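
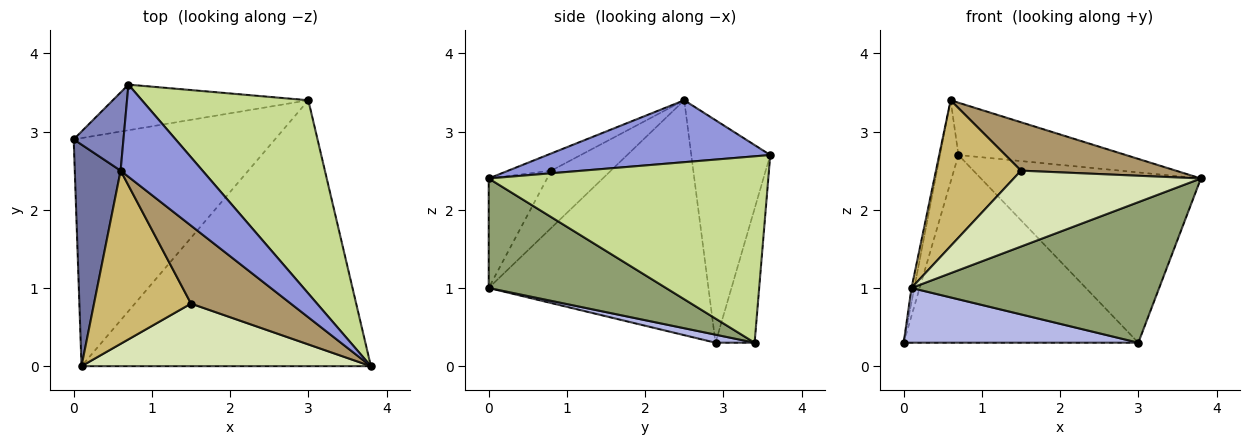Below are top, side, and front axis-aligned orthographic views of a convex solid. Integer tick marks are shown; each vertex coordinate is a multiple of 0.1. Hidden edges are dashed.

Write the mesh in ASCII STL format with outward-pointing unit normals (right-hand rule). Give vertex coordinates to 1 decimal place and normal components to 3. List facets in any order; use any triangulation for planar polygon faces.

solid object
 facet normal -0.981 0.012 0.192
  outer loop
   vertex 0.6 2.5 3.4
   vertex 0.0 2.9 0.3
   vertex 0.1 0.0 1.0
  endloop
 endfacet
 facet normal -0.952 0.222 0.213
  outer loop
   vertex 0.7 3.6 2.7
   vertex 0.0 2.9 0.3
   vertex 0.6 2.5 3.4
  endloop
 endfacet
 facet normal 0.549 0.412 0.727
  outer loop
   vertex 0.7 3.6 2.7
   vertex 0.6 2.5 3.4
   vertex 3.8 0.0 2.4
  endloop
 endfacet
 facet normal 0.039 -0.233 -0.972
  outer loop
   vertex 3.0 3.4 0.3
   vertex 0.1 0.0 1.0
   vertex 0.0 2.9 0.3
  endloop
 endfacet
 facet normal 0.317 -0.443 -0.838
  outer loop
   vertex 3.0 3.4 0.3
   vertex 3.8 0.0 2.4
   vertex 0.1 0.0 1.0
  endloop
 endfacet
 facet normal -0.160 0.959 -0.233
  outer loop
   vertex 3.0 3.4 0.3
   vertex 0.0 2.9 0.3
   vertex 0.7 3.6 2.7
  endloop
 endfacet
 facet normal 0.643 0.506 0.574
  outer loop
   vertex 3.0 3.4 0.3
   vertex 0.7 3.6 2.7
   vertex 3.8 0.0 2.4
  endloop
 endfacet
 facet normal -0.234 -0.750 0.618
  outer loop
   vertex 1.5 0.8 2.5
   vertex 0.1 0.0 1.0
   vertex 3.8 0.0 2.4
  endloop
 endfacet
 facet normal -0.145 -0.522 0.841
  outer loop
   vertex 1.5 0.8 2.5
   vertex 3.8 0.0 2.4
   vertex 0.6 2.5 3.4
  endloop
 endfacet
 facet normal -0.412 -0.587 0.697
  outer loop
   vertex 1.5 0.8 2.5
   vertex 0.6 2.5 3.4
   vertex 0.1 0.0 1.0
  endloop
 endfacet
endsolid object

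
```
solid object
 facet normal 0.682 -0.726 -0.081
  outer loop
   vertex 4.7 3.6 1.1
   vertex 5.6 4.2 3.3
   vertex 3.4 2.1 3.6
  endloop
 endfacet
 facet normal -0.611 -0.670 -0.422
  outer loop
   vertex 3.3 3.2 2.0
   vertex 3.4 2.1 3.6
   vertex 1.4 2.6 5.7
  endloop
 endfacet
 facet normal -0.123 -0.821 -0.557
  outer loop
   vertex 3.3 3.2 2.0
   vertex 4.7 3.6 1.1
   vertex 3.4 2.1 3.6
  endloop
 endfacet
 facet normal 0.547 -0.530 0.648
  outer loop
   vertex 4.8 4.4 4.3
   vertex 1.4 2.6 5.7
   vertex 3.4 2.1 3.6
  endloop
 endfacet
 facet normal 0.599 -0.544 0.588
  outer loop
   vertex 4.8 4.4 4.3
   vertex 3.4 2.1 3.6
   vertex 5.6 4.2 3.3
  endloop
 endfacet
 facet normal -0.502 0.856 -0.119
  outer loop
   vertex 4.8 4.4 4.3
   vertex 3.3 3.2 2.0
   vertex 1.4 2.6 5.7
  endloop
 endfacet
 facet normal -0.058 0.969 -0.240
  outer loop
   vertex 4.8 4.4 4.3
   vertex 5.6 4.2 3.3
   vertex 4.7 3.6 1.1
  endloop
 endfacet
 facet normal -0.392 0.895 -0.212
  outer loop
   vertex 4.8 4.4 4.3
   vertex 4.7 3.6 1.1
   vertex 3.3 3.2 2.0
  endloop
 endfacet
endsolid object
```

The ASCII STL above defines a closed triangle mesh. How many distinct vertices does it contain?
6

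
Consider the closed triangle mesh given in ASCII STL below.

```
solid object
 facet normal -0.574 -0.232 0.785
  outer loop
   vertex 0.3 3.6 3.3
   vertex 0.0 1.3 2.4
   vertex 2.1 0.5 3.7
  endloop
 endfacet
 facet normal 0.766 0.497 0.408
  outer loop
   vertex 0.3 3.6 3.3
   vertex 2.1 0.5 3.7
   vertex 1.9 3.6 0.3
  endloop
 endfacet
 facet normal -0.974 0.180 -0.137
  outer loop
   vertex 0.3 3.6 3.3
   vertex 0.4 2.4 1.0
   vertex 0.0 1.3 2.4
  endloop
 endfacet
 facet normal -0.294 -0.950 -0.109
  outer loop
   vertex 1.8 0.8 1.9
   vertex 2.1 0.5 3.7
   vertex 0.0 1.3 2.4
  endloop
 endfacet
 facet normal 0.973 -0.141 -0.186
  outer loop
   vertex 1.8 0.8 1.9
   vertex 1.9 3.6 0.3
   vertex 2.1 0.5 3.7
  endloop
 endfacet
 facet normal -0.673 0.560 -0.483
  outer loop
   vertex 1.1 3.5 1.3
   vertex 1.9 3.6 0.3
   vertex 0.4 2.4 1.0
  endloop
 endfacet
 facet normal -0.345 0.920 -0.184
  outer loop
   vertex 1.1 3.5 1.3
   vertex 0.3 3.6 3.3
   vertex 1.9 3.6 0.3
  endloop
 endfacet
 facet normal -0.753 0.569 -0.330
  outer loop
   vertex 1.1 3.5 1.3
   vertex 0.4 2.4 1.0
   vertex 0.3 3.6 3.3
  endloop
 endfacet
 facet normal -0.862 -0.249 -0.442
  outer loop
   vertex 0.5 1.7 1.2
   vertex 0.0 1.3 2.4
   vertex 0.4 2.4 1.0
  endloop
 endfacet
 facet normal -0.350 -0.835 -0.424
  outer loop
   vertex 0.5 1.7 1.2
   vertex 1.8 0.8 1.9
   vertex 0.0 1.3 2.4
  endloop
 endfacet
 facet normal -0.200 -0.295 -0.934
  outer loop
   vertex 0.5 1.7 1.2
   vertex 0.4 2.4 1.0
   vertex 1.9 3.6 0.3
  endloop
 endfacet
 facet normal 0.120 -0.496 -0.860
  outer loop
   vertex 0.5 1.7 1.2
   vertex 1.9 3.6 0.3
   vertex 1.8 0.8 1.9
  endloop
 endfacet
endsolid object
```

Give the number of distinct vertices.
8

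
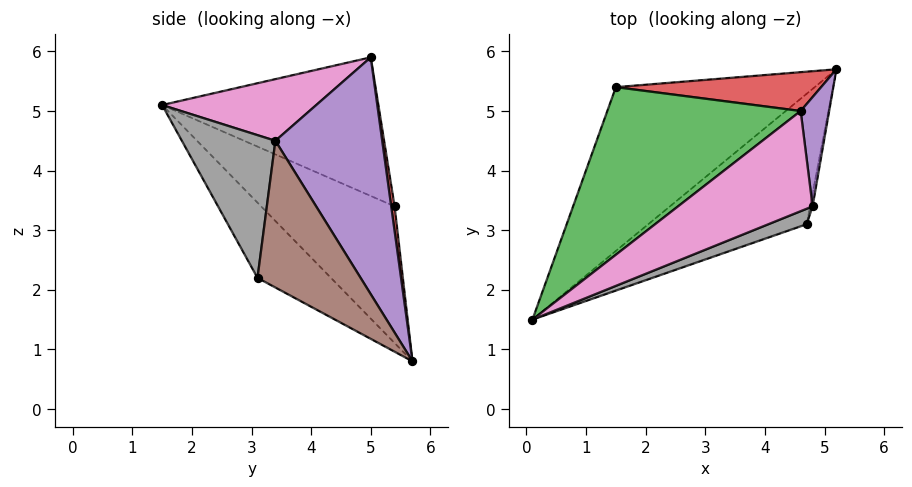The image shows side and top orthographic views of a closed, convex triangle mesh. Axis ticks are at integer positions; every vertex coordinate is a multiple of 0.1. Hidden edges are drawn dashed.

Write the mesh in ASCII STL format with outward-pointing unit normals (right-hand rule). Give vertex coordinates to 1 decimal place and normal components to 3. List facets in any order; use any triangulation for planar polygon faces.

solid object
 facet normal -0.398 -0.375 -0.838
  outer loop
   vertex 4.7 3.1 2.2
   vertex 0.1 1.5 5.1
   vertex 5.2 5.7 0.8
  endloop
 endfacet
 facet normal -0.560 -0.154 -0.814
  outer loop
   vertex 1.5 5.4 3.4
   vertex 5.2 5.7 0.8
   vertex 0.1 1.5 5.1
  endloop
 endfacet
 facet normal -0.508 0.491 0.708
  outer loop
   vertex 1.5 5.4 3.4
   vertex 0.1 1.5 5.1
   vertex 4.6 5.0 5.9
  endloop
 endfacet
 facet normal 0.017 0.990 0.138
  outer loop
   vertex 1.5 5.4 3.4
   vertex 4.6 5.0 5.9
   vertex 5.2 5.7 0.8
  endloop
 endfacet
 facet normal 0.993 0.020 0.119
  outer loop
   vertex 4.8 3.4 4.5
   vertex 5.2 5.7 0.8
   vertex 4.6 5.0 5.9
  endloop
 endfacet
 facet normal 0.980 -0.198 -0.017
  outer loop
   vertex 4.8 3.4 4.5
   vertex 4.7 3.1 2.2
   vertex 5.2 5.7 0.8
  endloop
 endfacet
 facet normal 0.334 -0.597 0.730
  outer loop
   vertex 4.8 3.4 4.5
   vertex 4.6 5.0 5.9
   vertex 0.1 1.5 5.1
  endloop
 endfacet
 facet normal 0.384 -0.918 0.103
  outer loop
   vertex 4.8 3.4 4.5
   vertex 0.1 1.5 5.1
   vertex 4.7 3.1 2.2
  endloop
 endfacet
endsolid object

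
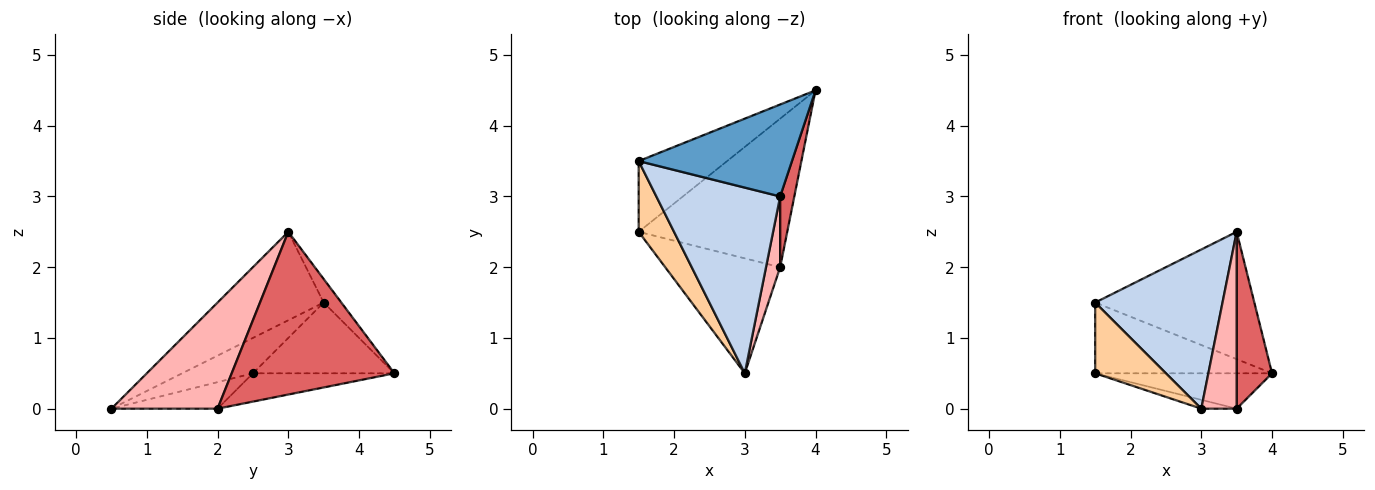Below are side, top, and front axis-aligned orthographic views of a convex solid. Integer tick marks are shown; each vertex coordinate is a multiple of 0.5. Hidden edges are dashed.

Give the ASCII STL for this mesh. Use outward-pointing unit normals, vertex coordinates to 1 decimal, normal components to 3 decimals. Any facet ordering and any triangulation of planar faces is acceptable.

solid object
 facet normal -0.090 0.807 0.583
  outer loop
   vertex 3.5 3.0 2.5
   vertex 4.0 4.5 0.5
   vertex 1.5 3.5 1.5
  endloop
 endfacet
 facet normal -0.477 -0.572 0.667
  outer loop
   vertex 3.5 3.0 2.5
   vertex 1.5 3.5 1.5
   vertex 3.0 0.5 0.0
  endloop
 endfacet
 facet normal -0.492 0.615 -0.615
  outer loop
   vertex 1.5 2.5 0.5
   vertex 1.5 3.5 1.5
   vertex 4.0 4.5 0.5
  endloop
 endfacet
 facet normal -0.577 -0.577 0.577
  outer loop
   vertex 1.5 2.5 0.5
   vertex 3.0 0.5 0.0
   vertex 1.5 3.5 1.5
  endloop
 endfacet
 facet normal -0.182 0.228 -0.957
  outer loop
   vertex 3.5 2.0 0.0
   vertex 1.5 2.5 0.5
   vertex 4.0 4.5 0.5
  endloop
 endfacet
 facet normal -0.224 0.075 -0.972
  outer loop
   vertex 3.5 2.0 0.0
   vertex 3.0 0.5 0.0
   vertex 1.5 2.5 0.5
  endloop
 endfacet
 facet normal 0.974 -0.212 0.085
  outer loop
   vertex 3.5 2.0 0.0
   vertex 4.0 4.5 0.5
   vertex 3.5 3.0 2.5
  endloop
 endfacet
 facet normal 0.941 -0.314 0.125
  outer loop
   vertex 3.5 2.0 0.0
   vertex 3.5 3.0 2.5
   vertex 3.0 0.5 0.0
  endloop
 endfacet
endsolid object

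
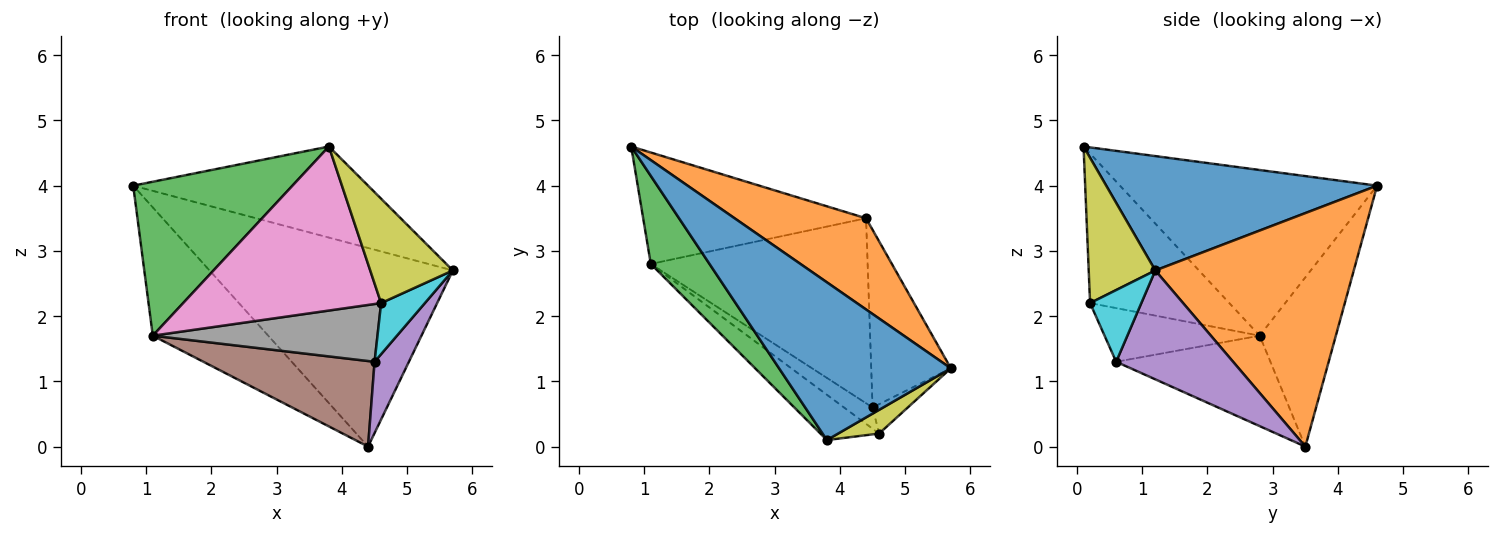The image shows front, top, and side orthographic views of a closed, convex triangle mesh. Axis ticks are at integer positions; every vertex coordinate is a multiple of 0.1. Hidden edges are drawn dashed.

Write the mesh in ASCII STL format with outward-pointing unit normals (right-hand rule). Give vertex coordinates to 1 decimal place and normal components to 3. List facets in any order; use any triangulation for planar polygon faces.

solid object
 facet normal 0.500 0.433 0.750
  outer loop
   vertex 3.8 0.1 4.6
   vertex 5.7 1.2 2.7
   vertex 0.8 4.6 4.0
  endloop
 endfacet
 facet normal 0.596 0.730 0.335
  outer loop
   vertex 4.4 3.5 0.0
   vertex 0.8 4.6 4.0
   vertex 5.7 1.2 2.7
  endloop
 endfacet
 facet normal -0.814 -0.504 0.288
  outer loop
   vertex 1.1 2.8 1.7
   vertex 3.8 0.1 4.6
   vertex 0.8 4.6 4.0
  endloop
 endfacet
 facet normal -0.446 0.676 -0.587
  outer loop
   vertex 1.1 2.8 1.7
   vertex 0.8 4.6 4.0
   vertex 4.4 3.5 0.0
  endloop
 endfacet
 facet normal 0.785 -0.230 -0.574
  outer loop
   vertex 4.5 0.6 1.3
   vertex 4.4 3.5 0.0
   vertex 5.7 1.2 2.7
  endloop
 endfacet
 facet normal -0.354 -0.393 -0.849
  outer loop
   vertex 4.5 0.6 1.3
   vertex 1.1 2.8 1.7
   vertex 4.4 3.5 0.0
  endloop
 endfacet
 facet normal -0.561 -0.798 -0.220
  outer loop
   vertex 4.6 0.2 2.2
   vertex 3.8 0.1 4.6
   vertex 1.1 2.8 1.7
  endloop
 endfacet
 facet normal -0.544 -0.788 -0.290
  outer loop
   vertex 4.6 0.2 2.2
   vertex 1.1 2.8 1.7
   vertex 4.5 0.6 1.3
  endloop
 endfacet
 facet normal 0.618 -0.767 0.174
  outer loop
   vertex 4.6 0.2 2.2
   vertex 5.7 1.2 2.7
   vertex 3.8 0.1 4.6
  endloop
 endfacet
 facet normal 0.712 -0.609 -0.350
  outer loop
   vertex 4.6 0.2 2.2
   vertex 4.5 0.6 1.3
   vertex 5.7 1.2 2.7
  endloop
 endfacet
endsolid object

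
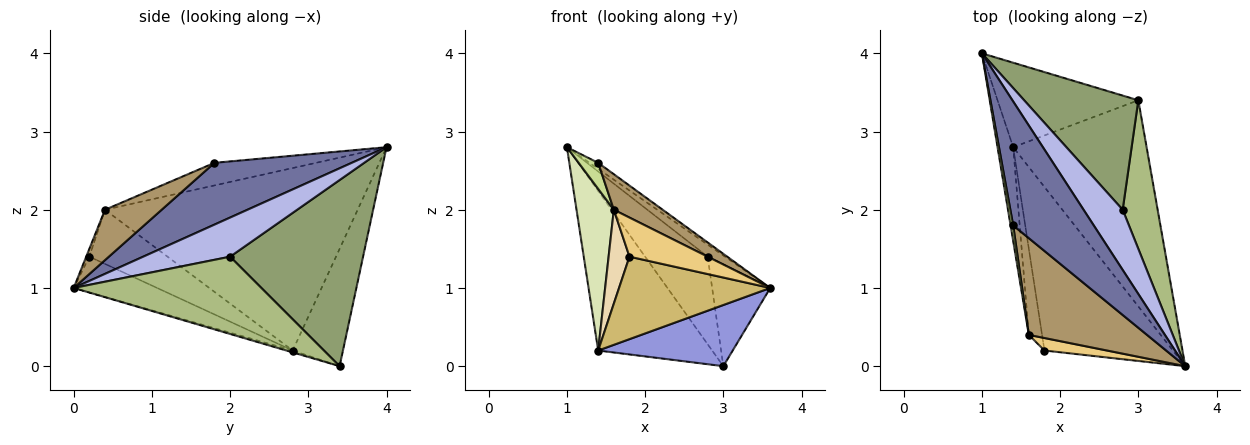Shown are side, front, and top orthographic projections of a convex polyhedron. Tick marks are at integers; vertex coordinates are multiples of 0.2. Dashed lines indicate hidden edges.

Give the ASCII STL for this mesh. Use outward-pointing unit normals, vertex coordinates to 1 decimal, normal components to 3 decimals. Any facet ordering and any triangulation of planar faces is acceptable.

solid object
 facet normal 0.608 0.038 0.793
  outer loop
   vertex 1.4 1.8 2.6
   vertex 3.6 0.0 1.0
   vertex 1.0 4.0 2.8
  endloop
 endfacet
 facet normal -0.363 0.823 -0.436
  outer loop
   vertex 1.4 2.8 0.2
   vertex 1.0 4.0 2.8
   vertex 3.0 3.4 0.0
  endloop
 endfacet
 facet normal -0.013 -0.284 -0.959
  outer loop
   vertex 1.4 2.8 0.2
   vertex 3.0 3.4 0.0
   vertex 3.6 0.0 1.0
  endloop
 endfacet
 facet normal 0.700 0.140 0.700
  outer loop
   vertex 2.8 2.0 1.4
   vertex 1.0 4.0 2.8
   vertex 3.6 0.0 1.0
  endloop
 endfacet
 facet normal 0.791 0.372 0.485
  outer loop
   vertex 2.8 2.0 1.4
   vertex 3.0 3.4 0.0
   vertex 1.0 4.0 2.8
  endloop
 endfacet
 facet normal 0.877 0.271 0.397
  outer loop
   vertex 2.8 2.0 1.4
   vertex 3.6 0.0 1.0
   vertex 3.0 3.4 0.0
  endloop
 endfacet
 facet normal -0.976 -0.188 0.113
  outer loop
   vertex 1.6 0.4 2.0
   vertex 1.4 1.8 2.6
   vertex 1.0 4.0 2.8
  endloop
 endfacet
 facet normal -0.986 -0.146 -0.084
  outer loop
   vertex 1.6 0.4 2.0
   vertex 1.0 4.0 2.8
   vertex 1.4 2.8 0.2
  endloop
 endfacet
 facet normal 0.372 -0.320 0.871
  outer loop
   vertex 1.6 0.4 2.0
   vertex 3.6 0.0 1.0
   vertex 1.4 1.8 2.6
  endloop
 endfacet
 facet normal -0.241 -0.437 -0.867
  outer loop
   vertex 1.8 0.2 1.4
   vertex 1.4 2.8 0.2
   vertex 3.6 0.0 1.0
  endloop
 endfacet
 facet normal -0.038 -0.952 0.305
  outer loop
   vertex 1.8 0.2 1.4
   vertex 3.6 0.0 1.0
   vertex 1.6 0.4 2.0
  endloop
 endfacet
 facet normal -0.940 -0.251 -0.230
  outer loop
   vertex 1.8 0.2 1.4
   vertex 1.6 0.4 2.0
   vertex 1.4 2.8 0.2
  endloop
 endfacet
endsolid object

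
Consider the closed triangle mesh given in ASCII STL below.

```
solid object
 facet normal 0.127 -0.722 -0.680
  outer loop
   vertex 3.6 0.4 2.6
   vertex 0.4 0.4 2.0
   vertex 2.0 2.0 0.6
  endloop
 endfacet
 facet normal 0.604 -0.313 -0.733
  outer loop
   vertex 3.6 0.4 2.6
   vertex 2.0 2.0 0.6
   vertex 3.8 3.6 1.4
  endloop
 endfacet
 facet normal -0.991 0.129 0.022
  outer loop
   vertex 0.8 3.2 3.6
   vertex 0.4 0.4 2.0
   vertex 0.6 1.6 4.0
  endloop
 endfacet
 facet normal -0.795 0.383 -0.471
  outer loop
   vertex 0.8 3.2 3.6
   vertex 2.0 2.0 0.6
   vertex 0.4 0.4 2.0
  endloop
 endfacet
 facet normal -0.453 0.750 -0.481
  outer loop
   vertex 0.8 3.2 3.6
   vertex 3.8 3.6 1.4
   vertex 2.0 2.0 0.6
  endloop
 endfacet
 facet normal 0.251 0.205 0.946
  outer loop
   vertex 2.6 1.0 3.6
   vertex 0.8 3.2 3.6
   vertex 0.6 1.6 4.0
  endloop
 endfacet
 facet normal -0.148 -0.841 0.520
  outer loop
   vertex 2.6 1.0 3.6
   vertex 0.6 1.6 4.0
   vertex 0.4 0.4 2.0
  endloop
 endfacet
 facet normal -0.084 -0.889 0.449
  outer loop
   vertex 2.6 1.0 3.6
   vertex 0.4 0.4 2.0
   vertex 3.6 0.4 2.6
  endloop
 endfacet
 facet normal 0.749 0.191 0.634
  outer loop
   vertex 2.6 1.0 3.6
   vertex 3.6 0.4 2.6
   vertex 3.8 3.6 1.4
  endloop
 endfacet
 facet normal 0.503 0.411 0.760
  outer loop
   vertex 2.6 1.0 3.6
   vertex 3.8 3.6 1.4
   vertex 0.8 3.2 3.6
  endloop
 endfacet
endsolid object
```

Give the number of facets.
10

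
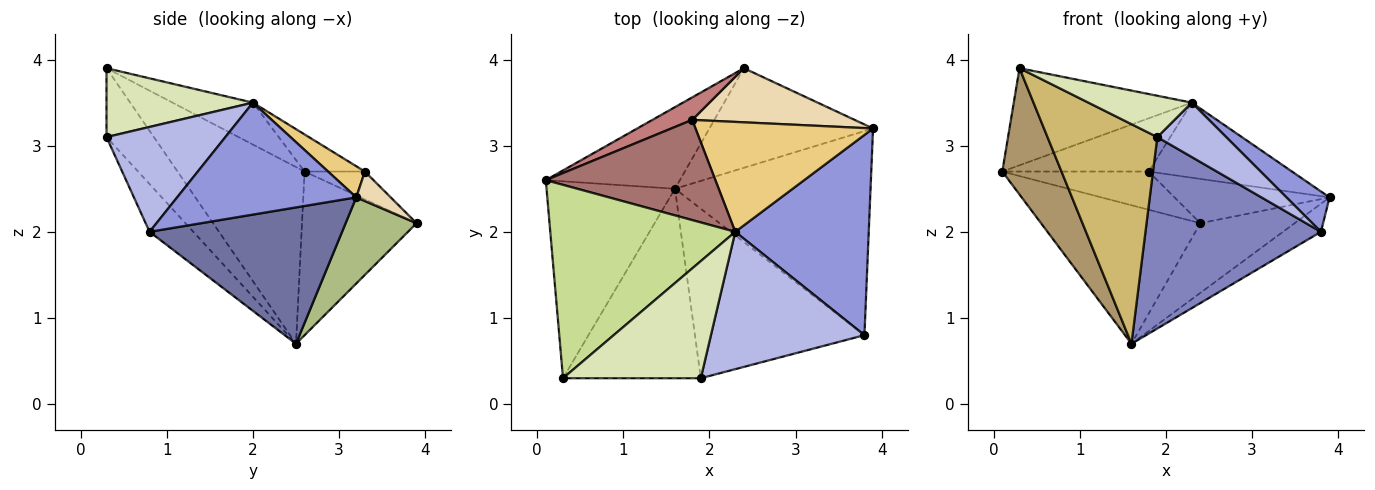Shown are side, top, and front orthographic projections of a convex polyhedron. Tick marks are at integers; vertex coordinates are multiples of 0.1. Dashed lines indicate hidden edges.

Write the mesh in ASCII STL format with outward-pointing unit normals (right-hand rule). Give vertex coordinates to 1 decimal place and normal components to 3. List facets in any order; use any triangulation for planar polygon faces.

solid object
 facet normal 0.568 0.112 -0.815
  outer loop
   vertex 3.8 0.8 2.0
   vertex 1.6 2.5 0.7
   vertex 3.9 3.2 2.4
  endloop
 endfacet
 facet normal -0.184 -0.736 -0.652
  outer loop
   vertex 3.8 0.8 2.0
   vertex 1.9 0.3 3.1
   vertex 1.6 2.5 0.7
  endloop
 endfacet
 facet normal 0.635 -0.153 0.757
  outer loop
   vertex 2.3 2.0 3.5
   vertex 3.8 0.8 2.0
   vertex 3.9 3.2 2.4
  endloop
 endfacet
 facet normal 0.536 -0.311 0.785
  outer loop
   vertex 2.3 2.0 3.5
   vertex 1.9 0.3 3.1
   vertex 3.8 0.8 2.0
  endloop
 endfacet
 facet normal -0.527 0.732 -0.432
  outer loop
   vertex 2.4 3.9 2.1
   vertex 1.6 2.5 0.7
   vertex 0.1 2.6 2.7
  endloop
 endfacet
 facet normal 0.396 0.526 -0.753
  outer loop
   vertex 2.4 3.9 2.1
   vertex 3.9 3.2 2.4
   vertex 1.6 2.5 0.7
  endloop
 endfacet
 facet normal -0.199 0.440 0.876
  outer loop
   vertex 0.3 0.3 3.9
   vertex 2.3 2.0 3.5
   vertex 0.1 2.6 2.7
  endloop
 endfacet
 facet normal 0.426 -0.301 0.853
  outer loop
   vertex 0.3 0.3 3.9
   vertex 1.9 0.3 3.1
   vertex 2.3 2.0 3.5
  endloop
 endfacet
 facet normal -0.757 -0.353 -0.550
  outer loop
   vertex 0.3 0.3 3.9
   vertex 0.1 2.6 2.7
   vertex 1.6 2.5 0.7
  endloop
 endfacet
 facet normal -0.310 -0.720 -0.621
  outer loop
   vertex 0.3 0.3 3.9
   vertex 1.6 2.5 0.7
   vertex 1.9 0.3 3.1
  endloop
 endfacet
 facet normal 0.143 0.558 0.817
  outer loop
   vertex 1.8 3.3 2.7
   vertex 2.3 2.0 3.5
   vertex 3.9 3.2 2.4
  endloop
 endfacet
 facet normal 0.139 0.627 0.766
  outer loop
   vertex 1.8 3.3 2.7
   vertex 3.9 3.2 2.4
   vertex 2.4 3.9 2.1
  endloop
 endfacet
 facet normal -0.190 0.461 0.867
  outer loop
   vertex 1.8 3.3 2.7
   vertex 0.1 2.6 2.7
   vertex 2.3 2.0 3.5
  endloop
 endfacet
 facet normal -0.334 0.812 0.478
  outer loop
   vertex 1.8 3.3 2.7
   vertex 2.4 3.9 2.1
   vertex 0.1 2.6 2.7
  endloop
 endfacet
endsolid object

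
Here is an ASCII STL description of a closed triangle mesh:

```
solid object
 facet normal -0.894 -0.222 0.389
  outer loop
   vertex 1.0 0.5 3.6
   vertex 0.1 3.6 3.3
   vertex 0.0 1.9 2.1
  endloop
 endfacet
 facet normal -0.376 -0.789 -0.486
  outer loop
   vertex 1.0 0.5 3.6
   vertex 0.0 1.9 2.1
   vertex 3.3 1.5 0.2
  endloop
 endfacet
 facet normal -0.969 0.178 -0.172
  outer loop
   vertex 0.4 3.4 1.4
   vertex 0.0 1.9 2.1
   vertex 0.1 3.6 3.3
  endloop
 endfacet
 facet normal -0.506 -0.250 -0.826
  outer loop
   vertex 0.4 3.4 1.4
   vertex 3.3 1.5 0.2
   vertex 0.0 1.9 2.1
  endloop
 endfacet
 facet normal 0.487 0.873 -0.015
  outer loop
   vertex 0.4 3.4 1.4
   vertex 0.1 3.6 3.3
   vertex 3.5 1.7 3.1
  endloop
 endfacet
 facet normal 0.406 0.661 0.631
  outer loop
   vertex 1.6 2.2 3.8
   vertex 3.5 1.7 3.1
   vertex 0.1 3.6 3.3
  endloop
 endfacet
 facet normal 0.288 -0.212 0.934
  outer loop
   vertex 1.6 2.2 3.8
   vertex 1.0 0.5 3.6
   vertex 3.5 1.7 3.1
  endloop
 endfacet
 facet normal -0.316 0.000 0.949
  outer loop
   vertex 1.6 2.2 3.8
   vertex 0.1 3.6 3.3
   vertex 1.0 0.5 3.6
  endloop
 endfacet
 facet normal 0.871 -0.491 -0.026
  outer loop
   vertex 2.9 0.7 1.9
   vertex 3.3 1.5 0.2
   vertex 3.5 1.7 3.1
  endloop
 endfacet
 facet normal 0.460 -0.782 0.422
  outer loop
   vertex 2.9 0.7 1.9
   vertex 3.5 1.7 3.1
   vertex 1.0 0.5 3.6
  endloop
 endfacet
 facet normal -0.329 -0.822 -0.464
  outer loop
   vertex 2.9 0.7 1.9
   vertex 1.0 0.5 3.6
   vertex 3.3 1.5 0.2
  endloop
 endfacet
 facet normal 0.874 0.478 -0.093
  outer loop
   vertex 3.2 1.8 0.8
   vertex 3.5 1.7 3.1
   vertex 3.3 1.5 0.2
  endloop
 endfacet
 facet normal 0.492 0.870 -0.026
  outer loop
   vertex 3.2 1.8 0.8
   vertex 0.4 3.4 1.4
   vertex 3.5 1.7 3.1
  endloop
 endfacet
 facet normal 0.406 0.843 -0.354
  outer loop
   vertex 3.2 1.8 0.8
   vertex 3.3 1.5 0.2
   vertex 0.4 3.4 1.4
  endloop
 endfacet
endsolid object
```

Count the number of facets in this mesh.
14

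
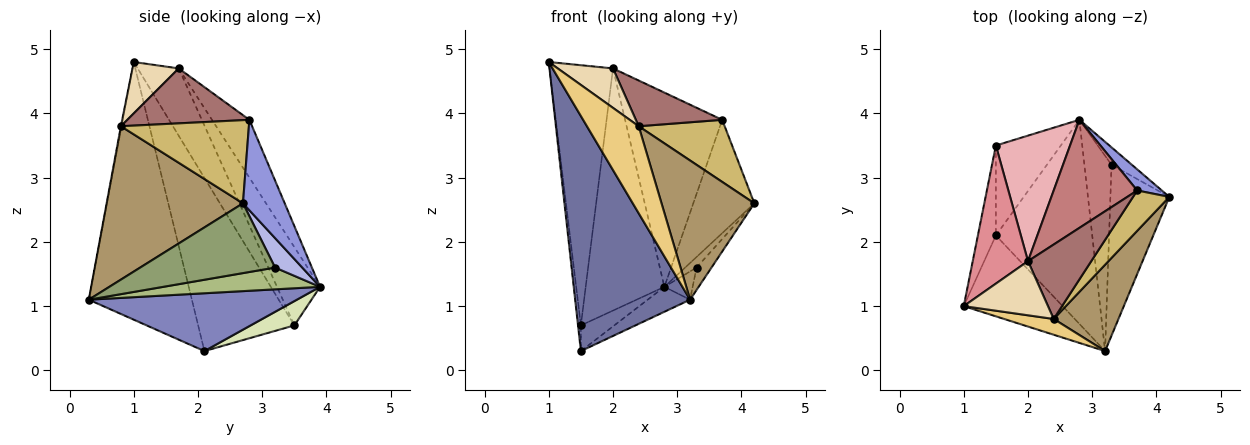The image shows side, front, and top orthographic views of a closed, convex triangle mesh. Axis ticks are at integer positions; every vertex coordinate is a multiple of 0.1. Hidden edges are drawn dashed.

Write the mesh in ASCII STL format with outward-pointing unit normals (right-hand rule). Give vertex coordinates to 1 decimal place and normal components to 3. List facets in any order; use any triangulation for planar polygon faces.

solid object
 facet normal -0.647 -0.721 -0.248
  outer loop
   vertex 1.5 2.1 0.3
   vertex 3.2 0.3 1.1
   vertex 1.0 1.0 4.8
  endloop
 endfacet
 facet normal 0.512 0.104 -0.853
  outer loop
   vertex 1.5 2.1 0.3
   vertex 2.8 3.9 1.3
   vertex 3.2 0.3 1.1
  endloop
 endfacet
 facet normal 0.558 0.816 0.152
  outer loop
   vertex 3.7 2.8 3.9
   vertex 4.2 2.7 2.6
   vertex 2.8 3.9 1.3
  endloop
 endfacet
 facet normal 0.778 0.325 -0.538
  outer loop
   vertex 3.3 3.2 1.6
   vertex 2.8 3.9 1.3
   vertex 4.2 2.7 2.6
  endloop
 endfacet
 facet normal 0.761 0.085 -0.643
  outer loop
   vertex 3.3 3.2 1.6
   vertex 4.2 2.7 2.6
   vertex 3.2 0.3 1.1
  endloop
 endfacet
 facet normal 0.622 0.112 -0.775
  outer loop
   vertex 3.3 3.2 1.6
   vertex 3.2 0.3 1.1
   vertex 2.8 3.9 1.3
  endloop
 endfacet
 facet normal -0.994 0.030 -0.103
  outer loop
   vertex 1.5 3.5 0.7
   vertex 1.5 2.1 0.3
   vertex 1.0 1.0 4.8
  endloop
 endfacet
 facet normal 0.338 0.259 -0.905
  outer loop
   vertex 1.5 3.5 0.7
   vertex 2.8 3.9 1.3
   vertex 1.5 2.1 0.3
  endloop
 endfacet
 facet normal 0.780 -0.531 0.330
  outer loop
   vertex 2.4 0.8 3.8
   vertex 3.2 0.3 1.1
   vertex 4.2 2.7 2.6
  endloop
 endfacet
 facet normal 0.780 -0.524 0.341
  outer loop
   vertex 2.4 0.8 3.8
   vertex 4.2 2.7 2.6
   vertex 3.7 2.8 3.9
  endloop
 endfacet
 facet normal -0.013 -0.984 0.178
  outer loop
   vertex 2.4 0.8 3.8
   vertex 1.0 1.0 4.8
   vertex 3.2 0.3 1.1
  endloop
 endfacet
 facet normal 0.442 -0.528 0.725
  outer loop
   vertex 2.0 1.7 4.7
   vertex 1.0 1.0 4.8
   vertex 2.4 0.8 3.8
  endloop
 endfacet
 facet normal 0.595 -0.421 0.685
  outer loop
   vertex 2.0 1.7 4.7
   vertex 2.4 0.8 3.8
   vertex 3.7 2.8 3.9
  endloop
 endfacet
 facet normal -0.319 0.828 0.461
  outer loop
   vertex 2.0 1.7 4.7
   vertex 3.7 2.8 3.9
   vertex 2.8 3.9 1.3
  endloop
 endfacet
 facet normal -0.496 0.767 0.407
  outer loop
   vertex 2.0 1.7 4.7
   vertex 1.5 3.5 0.7
   vertex 1.0 1.0 4.8
  endloop
 endfacet
 facet normal -0.437 0.799 0.414
  outer loop
   vertex 2.0 1.7 4.7
   vertex 2.8 3.9 1.3
   vertex 1.5 3.5 0.7
  endloop
 endfacet
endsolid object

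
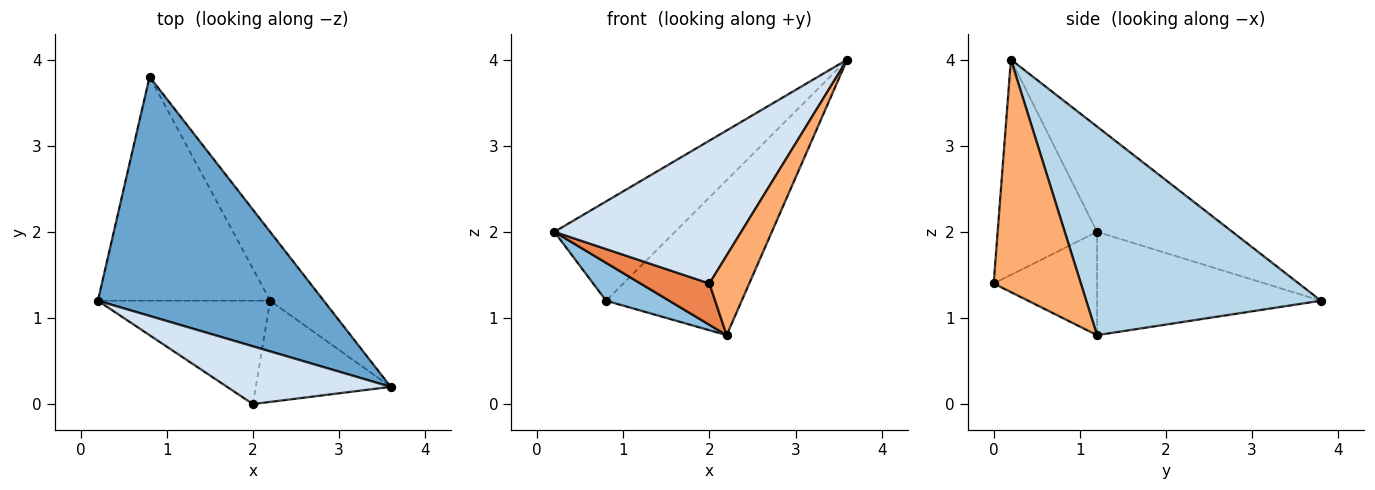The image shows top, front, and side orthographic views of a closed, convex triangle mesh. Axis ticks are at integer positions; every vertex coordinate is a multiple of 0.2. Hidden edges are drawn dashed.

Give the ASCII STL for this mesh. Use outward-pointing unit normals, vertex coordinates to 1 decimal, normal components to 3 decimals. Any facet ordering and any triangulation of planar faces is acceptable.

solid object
 facet normal -0.395 0.352 0.848
  outer loop
   vertex 0.8 3.8 1.2
   vertex 0.2 1.2 2.0
   vertex 3.6 0.2 4.0
  endloop
 endfacet
 facet normal -0.509 -0.144 -0.849
  outer loop
   vertex 2.2 1.2 0.8
   vertex 0.2 1.2 2.0
   vertex 0.8 3.8 1.2
  endloop
 endfacet
 facet normal 0.845 0.488 -0.217
  outer loop
   vertex 2.2 1.2 0.8
   vertex 0.8 3.8 1.2
   vertex 3.6 0.2 4.0
  endloop
 endfacet
 facet normal -0.442 -0.832 0.336
  outer loop
   vertex 2.0 0.0 1.4
   vertex 3.6 0.2 4.0
   vertex 0.2 1.2 2.0
  endloop
 endfacet
 facet normal -0.487 -0.324 -0.811
  outer loop
   vertex 2.0 0.0 1.4
   vertex 0.2 1.2 2.0
   vertex 2.2 1.2 0.8
  endloop
 endfacet
 facet normal 0.804 -0.367 -0.467
  outer loop
   vertex 2.0 0.0 1.4
   vertex 2.2 1.2 0.8
   vertex 3.6 0.2 4.0
  endloop
 endfacet
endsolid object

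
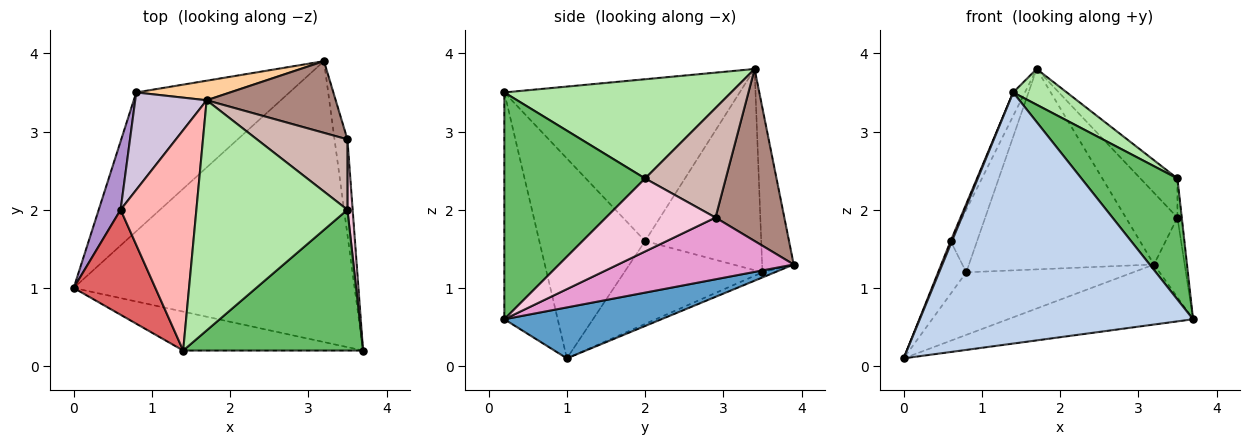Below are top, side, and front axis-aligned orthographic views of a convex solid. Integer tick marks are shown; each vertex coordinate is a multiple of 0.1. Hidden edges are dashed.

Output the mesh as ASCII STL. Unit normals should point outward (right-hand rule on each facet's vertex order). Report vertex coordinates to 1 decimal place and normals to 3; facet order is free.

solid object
 facet normal 0.175 0.206 -0.963
  outer loop
   vertex 3.2 3.9 1.3
   vertex 3.7 0.2 0.6
   vertex 0.0 1.0 0.1
  endloop
 endfacet
 facet normal -0.189 -0.970 -0.150
  outer loop
   vertex 1.4 0.2 3.5
   vertex 0.0 1.0 0.1
   vertex 3.7 0.2 0.6
  endloop
 endfacet
 facet normal -0.030 0.411 -0.911
  outer loop
   vertex 0.8 3.5 1.2
   vertex 3.2 3.9 1.3
   vertex 0.0 1.0 0.1
  endloop
 endfacet
 facet normal -0.168 0.981 0.096
  outer loop
   vertex 0.8 3.5 1.2
   vertex 1.7 3.4 3.8
   vertex 3.2 3.9 1.3
  endloop
 endfacet
 facet normal 0.691 -0.471 0.548
  outer loop
   vertex 3.5 2.0 2.4
   vertex 1.4 0.2 3.5
   vertex 3.7 0.2 0.6
  endloop
 endfacet
 facet normal 0.545 -0.129 0.829
  outer loop
   vertex 3.5 2.0 2.4
   vertex 1.7 3.4 3.8
   vertex 1.4 0.2 3.5
  endloop
 endfacet
 facet normal -0.926 -0.012 0.378
  outer loop
   vertex 0.6 2.0 1.6
   vertex 0.0 1.0 0.1
   vertex 1.4 0.2 3.5
  endloop
 endfacet
 facet normal -0.905 0.045 0.424
  outer loop
   vertex 0.6 2.0 1.6
   vertex 1.4 0.2 3.5
   vertex 1.7 3.4 3.8
  endloop
 endfacet
 facet normal -0.949 0.193 0.251
  outer loop
   vertex 0.6 2.0 1.6
   vertex 0.8 3.5 1.2
   vertex 0.0 1.0 0.1
  endloop
 endfacet
 facet normal -0.921 0.210 0.327
  outer loop
   vertex 0.6 2.0 1.6
   vertex 1.7 3.4 3.8
   vertex 0.8 3.5 1.2
  endloop
 endfacet
 facet normal 0.686 0.514 0.514
  outer loop
   vertex 3.5 2.9 1.9
   vertex 3.2 3.9 1.3
   vertex 1.7 3.4 3.8
  endloop
 endfacet
 facet normal 0.727 0.334 0.601
  outer loop
   vertex 3.5 2.9 1.9
   vertex 1.7 3.4 3.8
   vertex 3.5 2.0 2.4
  endloop
 endfacet
 facet normal 0.965 0.169 -0.202
  outer loop
   vertex 3.5 2.9 1.9
   vertex 3.7 0.2 0.6
   vertex 3.2 3.9 1.3
  endloop
 endfacet
 facet normal 0.997 0.040 0.071
  outer loop
   vertex 3.5 2.9 1.9
   vertex 3.5 2.0 2.4
   vertex 3.7 0.2 0.6
  endloop
 endfacet
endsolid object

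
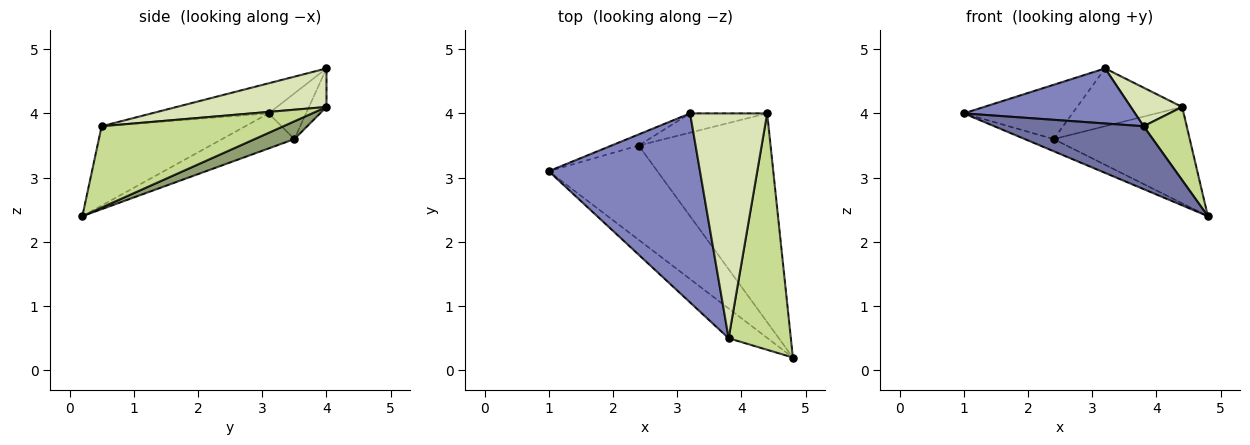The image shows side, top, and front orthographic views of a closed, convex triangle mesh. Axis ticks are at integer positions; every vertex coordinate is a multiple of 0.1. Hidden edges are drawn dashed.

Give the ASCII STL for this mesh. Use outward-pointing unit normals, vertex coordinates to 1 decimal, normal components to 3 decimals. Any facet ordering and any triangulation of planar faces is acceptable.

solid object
 facet normal -0.656 -0.682 -0.323
  outer loop
   vertex 3.8 0.5 3.8
   vertex 1.0 3.1 4.0
   vertex 4.8 0.2 2.4
  endloop
 endfacet
 facet normal -0.188 -0.275 0.943
  outer loop
   vertex 3.8 0.5 3.8
   vertex 3.2 4.0 4.7
   vertex 1.0 3.1 4.0
  endloop
 endfacet
 facet normal -0.305 0.122 -0.945
  outer loop
   vertex 2.4 3.5 3.6
   vertex 4.8 0.2 2.4
   vertex 1.0 3.1 4.0
  endloop
 endfacet
 facet normal -0.319 0.928 -0.190
  outer loop
   vertex 2.4 3.5 3.6
   vertex 1.0 3.1 4.0
   vertex 3.2 4.0 4.7
  endloop
 endfacet
 facet normal 0.121 0.416 -0.901
  outer loop
   vertex 4.4 4.0 4.1
   vertex 4.8 0.2 2.4
   vertex 2.4 3.5 3.6
  endloop
 endfacet
 facet normal -0.156 0.937 -0.312
  outer loop
   vertex 4.4 4.0 4.1
   vertex 2.4 3.5 3.6
   vertex 3.2 4.0 4.7
  endloop
 endfacet
 facet normal 0.781 -0.185 0.597
  outer loop
   vertex 4.4 4.0 4.1
   vertex 3.8 0.5 3.8
   vertex 4.8 0.2 2.4
  endloop
 endfacet
 facet normal 0.442 -0.152 0.884
  outer loop
   vertex 4.4 4.0 4.1
   vertex 3.2 4.0 4.7
   vertex 3.8 0.5 3.8
  endloop
 endfacet
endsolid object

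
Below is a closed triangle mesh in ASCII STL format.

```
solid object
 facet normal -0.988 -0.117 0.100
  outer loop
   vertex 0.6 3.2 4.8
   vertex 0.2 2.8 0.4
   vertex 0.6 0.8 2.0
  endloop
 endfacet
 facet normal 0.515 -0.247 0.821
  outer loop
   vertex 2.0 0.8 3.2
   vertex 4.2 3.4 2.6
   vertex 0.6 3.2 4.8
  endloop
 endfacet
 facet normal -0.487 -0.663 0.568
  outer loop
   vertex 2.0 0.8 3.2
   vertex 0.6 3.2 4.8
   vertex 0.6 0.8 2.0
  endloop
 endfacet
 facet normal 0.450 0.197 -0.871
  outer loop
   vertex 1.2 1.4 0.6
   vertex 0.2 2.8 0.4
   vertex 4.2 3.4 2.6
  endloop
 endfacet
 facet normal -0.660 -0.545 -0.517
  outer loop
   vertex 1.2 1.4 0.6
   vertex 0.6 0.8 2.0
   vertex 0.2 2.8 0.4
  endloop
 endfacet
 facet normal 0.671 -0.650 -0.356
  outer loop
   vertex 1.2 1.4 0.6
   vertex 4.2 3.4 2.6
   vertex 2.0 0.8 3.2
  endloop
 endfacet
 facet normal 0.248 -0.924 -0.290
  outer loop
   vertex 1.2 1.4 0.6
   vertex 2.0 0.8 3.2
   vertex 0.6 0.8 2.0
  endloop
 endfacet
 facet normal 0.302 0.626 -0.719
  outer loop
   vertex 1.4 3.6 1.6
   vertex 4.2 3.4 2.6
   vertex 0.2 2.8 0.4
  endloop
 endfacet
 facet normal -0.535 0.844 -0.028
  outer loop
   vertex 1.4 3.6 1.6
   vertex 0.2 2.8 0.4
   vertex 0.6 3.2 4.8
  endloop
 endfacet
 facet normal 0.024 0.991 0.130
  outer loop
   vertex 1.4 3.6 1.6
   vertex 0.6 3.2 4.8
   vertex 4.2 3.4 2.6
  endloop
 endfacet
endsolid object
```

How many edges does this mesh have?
15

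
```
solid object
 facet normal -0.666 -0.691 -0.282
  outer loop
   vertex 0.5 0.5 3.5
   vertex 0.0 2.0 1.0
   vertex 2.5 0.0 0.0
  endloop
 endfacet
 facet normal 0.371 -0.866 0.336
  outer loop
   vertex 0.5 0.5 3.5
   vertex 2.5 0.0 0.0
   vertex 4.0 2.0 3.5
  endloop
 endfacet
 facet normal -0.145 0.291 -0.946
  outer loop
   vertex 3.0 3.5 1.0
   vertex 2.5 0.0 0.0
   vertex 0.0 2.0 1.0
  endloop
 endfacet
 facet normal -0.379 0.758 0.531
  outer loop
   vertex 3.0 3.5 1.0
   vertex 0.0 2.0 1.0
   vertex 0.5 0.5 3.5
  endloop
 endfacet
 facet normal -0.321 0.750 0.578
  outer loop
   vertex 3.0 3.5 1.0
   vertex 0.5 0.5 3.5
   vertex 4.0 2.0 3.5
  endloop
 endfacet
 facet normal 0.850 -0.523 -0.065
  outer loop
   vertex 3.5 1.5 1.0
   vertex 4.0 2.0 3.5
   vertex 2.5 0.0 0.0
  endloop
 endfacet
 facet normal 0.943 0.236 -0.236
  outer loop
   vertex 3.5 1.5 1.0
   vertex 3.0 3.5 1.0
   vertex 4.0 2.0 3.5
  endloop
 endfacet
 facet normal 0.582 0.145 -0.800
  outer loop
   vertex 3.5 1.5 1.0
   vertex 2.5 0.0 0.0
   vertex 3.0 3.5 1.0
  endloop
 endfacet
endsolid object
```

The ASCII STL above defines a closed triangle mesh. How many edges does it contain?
12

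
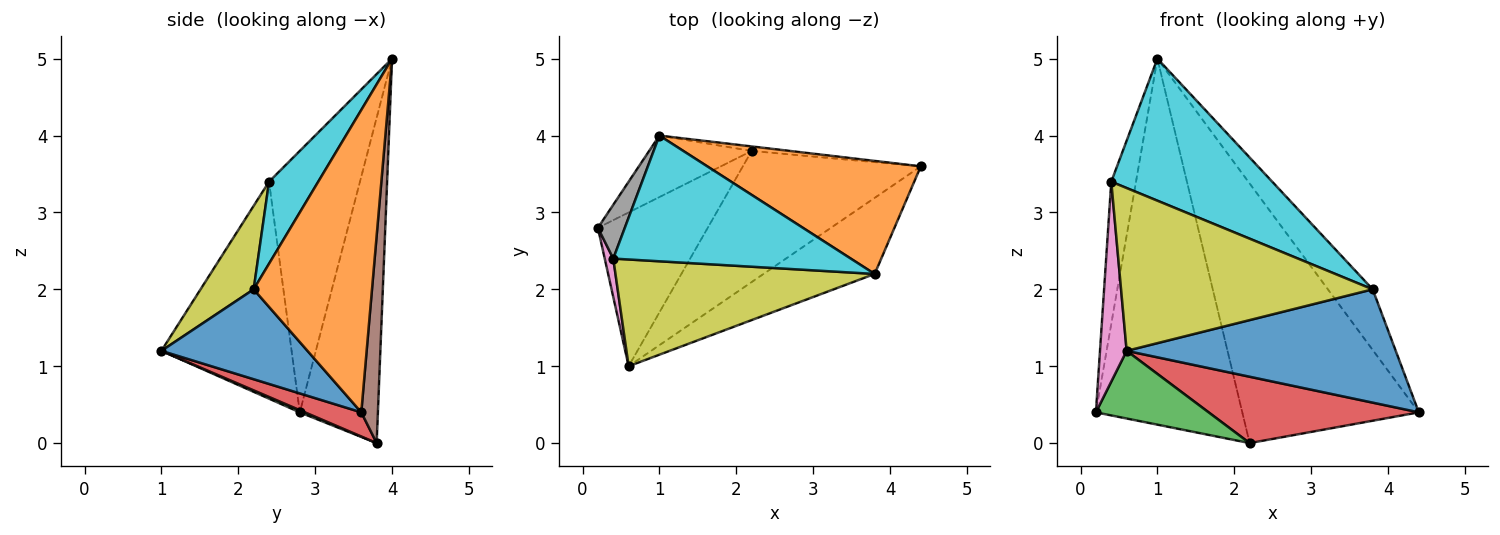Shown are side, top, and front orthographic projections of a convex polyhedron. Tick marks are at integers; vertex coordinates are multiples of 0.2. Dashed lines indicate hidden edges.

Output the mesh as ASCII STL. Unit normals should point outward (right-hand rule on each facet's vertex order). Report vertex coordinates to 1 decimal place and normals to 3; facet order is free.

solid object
 facet normal 0.411 -0.757 -0.508
  outer loop
   vertex 3.8 2.2 2.0
   vertex 0.6 1.0 1.2
   vertex 4.4 3.6 0.4
  endloop
 endfacet
 facet normal 0.780 0.295 0.551
  outer loop
   vertex 3.8 2.2 2.0
   vertex 4.4 3.6 0.4
   vertex 1.0 4.0 5.0
  endloop
 endfacet
 facet normal 0.018 -0.403 -0.915
  outer loop
   vertex 2.2 3.8 0.0
   vertex 0.6 1.0 1.2
   vertex 0.2 2.8 0.4
  endloop
 endfacet
 facet normal 0.120 -0.448 -0.886
  outer loop
   vertex 2.2 3.8 0.0
   vertex 4.4 3.6 0.4
   vertex 0.6 1.0 1.2
  endloop
 endfacet
 facet normal -0.466 0.873 -0.147
  outer loop
   vertex 2.2 3.8 0.0
   vertex 0.2 2.8 0.4
   vertex 1.0 4.0 5.0
  endloop
 endfacet
 facet normal 0.094 0.995 -0.017
  outer loop
   vertex 2.2 3.8 0.0
   vertex 1.0 4.0 5.0
   vertex 4.4 3.6 0.4
  endloop
 endfacet
 facet normal -0.979 -0.200 0.039
  outer loop
   vertex 0.4 2.4 3.4
   vertex 0.2 2.8 0.4
   vertex 0.6 1.0 1.2
  endloop
 endfacet
 facet normal -0.960 0.261 0.099
  outer loop
   vertex 0.4 2.4 3.4
   vertex 1.0 4.0 5.0
   vertex 0.2 2.8 0.4
  endloop
 endfacet
 facet normal 0.174 -0.824 0.540
  outer loop
   vertex 0.4 2.4 3.4
   vertex 0.6 1.0 1.2
   vertex 3.8 2.2 2.0
  endloop
 endfacet
 facet normal 0.223 -0.730 0.646
  outer loop
   vertex 0.4 2.4 3.4
   vertex 3.8 2.2 2.0
   vertex 1.0 4.0 5.0
  endloop
 endfacet
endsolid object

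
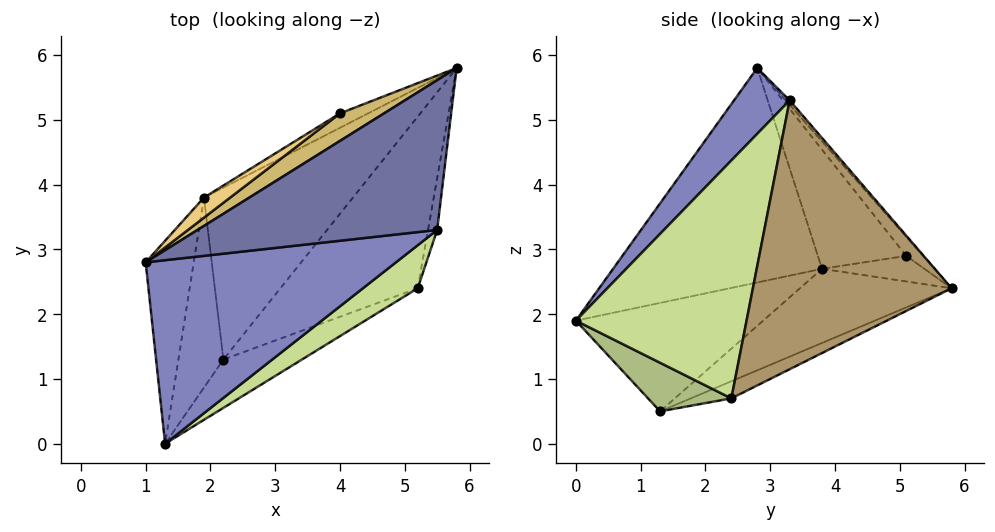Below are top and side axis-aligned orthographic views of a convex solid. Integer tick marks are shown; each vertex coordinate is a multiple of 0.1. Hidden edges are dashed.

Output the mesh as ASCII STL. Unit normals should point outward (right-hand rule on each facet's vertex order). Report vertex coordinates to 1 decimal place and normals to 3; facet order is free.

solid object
 facet normal -0.012 0.758 0.652
  outer loop
   vertex 5.5 3.3 5.3
   vertex 5.8 5.8 2.4
   vertex 1.0 2.8 5.8
  endloop
 endfacet
 facet normal 0.153 -0.797 0.584
  outer loop
   vertex 5.5 3.3 5.3
   vertex 1.0 2.8 5.8
   vertex 1.3 0.0 1.9
  endloop
 endfacet
 facet normal -0.359 0.592 -0.722
  outer loop
   vertex 1.9 3.8 2.7
   vertex 5.8 5.8 2.4
   vertex 2.2 1.3 0.5
  endloop
 endfacet
 facet normal -0.957 0.196 -0.214
  outer loop
   vertex 1.9 3.8 2.7
   vertex 1.3 0.0 1.9
   vertex 1.0 2.8 5.8
  endloop
 endfacet
 facet normal -0.901 0.221 -0.374
  outer loop
   vertex 1.9 3.8 2.7
   vertex 2.2 1.3 0.5
   vertex 1.3 0.0 1.9
  endloop
 endfacet
 facet normal 0.324 -0.788 -0.524
  outer loop
   vertex 5.2 2.4 0.7
   vertex 1.3 0.0 1.9
   vertex 2.2 1.3 0.5
  endloop
 endfacet
 facet normal 0.548 -0.827 0.126
  outer loop
   vertex 5.2 2.4 0.7
   vertex 5.5 3.3 5.3
   vertex 1.3 0.0 1.9
  endloop
 endfacet
 facet normal -0.110 0.460 -0.881
  outer loop
   vertex 5.2 2.4 0.7
   vertex 2.2 1.3 0.5
   vertex 5.8 5.8 2.4
  endloop
 endfacet
 facet normal 0.987 -0.157 -0.034
  outer loop
   vertex 5.2 2.4 0.7
   vertex 5.8 5.8 2.4
   vertex 5.5 3.3 5.3
  endloop
 endfacet
 facet normal -0.203 0.859 0.471
  outer loop
   vertex 4.0 5.1 2.9
   vertex 1.0 2.8 5.8
   vertex 5.8 5.8 2.4
  endloop
 endfacet
 facet normal -0.531 0.839 0.117
  outer loop
   vertex 4.0 5.1 2.9
   vertex 1.9 3.8 2.7
   vertex 1.0 2.8 5.8
  endloop
 endfacet
 facet normal -0.430 0.768 -0.474
  outer loop
   vertex 4.0 5.1 2.9
   vertex 5.8 5.8 2.4
   vertex 1.9 3.8 2.7
  endloop
 endfacet
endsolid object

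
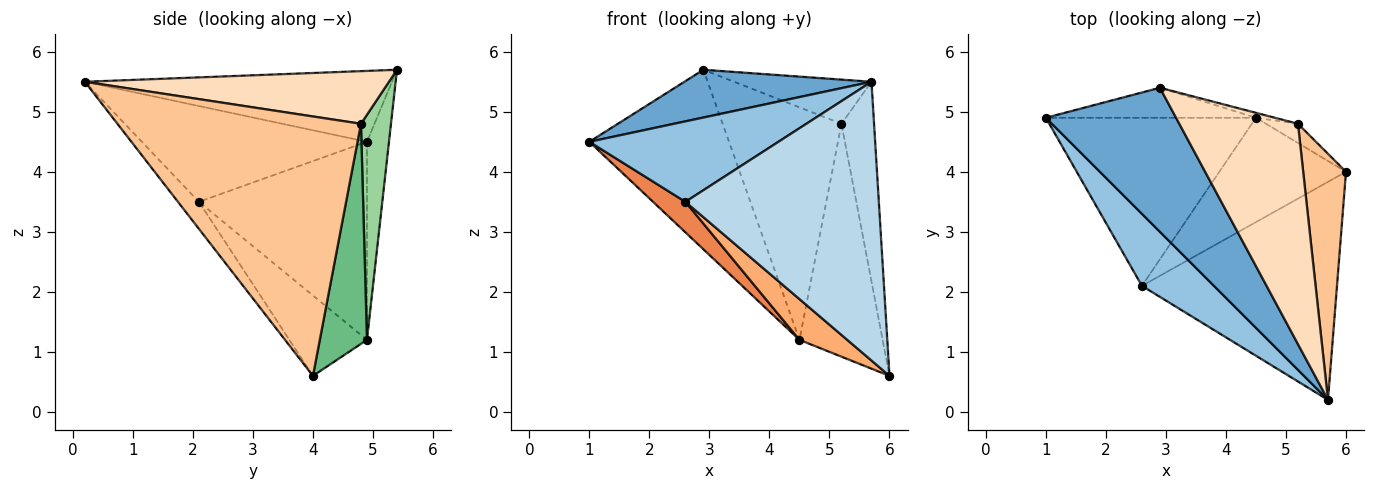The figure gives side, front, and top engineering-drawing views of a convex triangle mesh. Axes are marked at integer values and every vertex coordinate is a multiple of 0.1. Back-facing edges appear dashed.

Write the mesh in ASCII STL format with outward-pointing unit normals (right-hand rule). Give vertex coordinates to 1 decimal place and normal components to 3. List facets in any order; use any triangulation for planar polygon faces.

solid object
 facet normal -0.459 -0.280 0.843
  outer loop
   vertex 2.9 5.4 5.7
   vertex 1.0 4.9 4.5
   vertex 5.7 0.2 5.5
  endloop
 endfacet
 facet normal -0.664 -0.557 0.499
  outer loop
   vertex 2.6 2.1 3.5
   vertex 5.7 0.2 5.5
   vertex 1.0 4.9 4.5
  endloop
 endfacet
 facet normal -0.085 -0.785 -0.614
  outer loop
   vertex 2.6 2.1 3.5
   vertex 6.0 4.0 0.6
   vertex 5.7 0.2 5.5
  endloop
 endfacet
 facet normal -0.154 0.975 -0.163
  outer loop
   vertex 4.5 4.9 1.2
   vertex 1.0 4.9 4.5
   vertex 2.9 5.4 5.7
  endloop
 endfacet
 facet normal -0.680 -0.131 -0.721
  outer loop
   vertex 4.5 4.9 1.2
   vertex 2.6 2.1 3.5
   vertex 1.0 4.9 4.5
  endloop
 endfacet
 facet normal -0.509 -0.313 -0.802
  outer loop
   vertex 4.5 4.9 1.2
   vertex 6.0 4.0 0.6
   vertex 2.6 2.1 3.5
  endloop
 endfacet
 facet normal 0.978 0.131 0.161
  outer loop
   vertex 5.2 4.8 4.8
   vertex 5.7 0.2 5.5
   vertex 6.0 4.0 0.6
  endloop
 endfacet
 facet normal 0.399 0.180 0.899
  outer loop
   vertex 5.2 4.8 4.8
   vertex 2.9 5.4 5.7
   vertex 5.7 0.2 5.5
  endloop
 endfacet
 facet normal 0.492 0.868 -0.072
  outer loop
   vertex 5.2 4.8 4.8
   vertex 6.0 4.0 0.6
   vertex 4.5 4.9 1.2
  endloop
 endfacet
 facet normal 0.245 0.969 -0.021
  outer loop
   vertex 5.2 4.8 4.8
   vertex 4.5 4.9 1.2
   vertex 2.9 5.4 5.7
  endloop
 endfacet
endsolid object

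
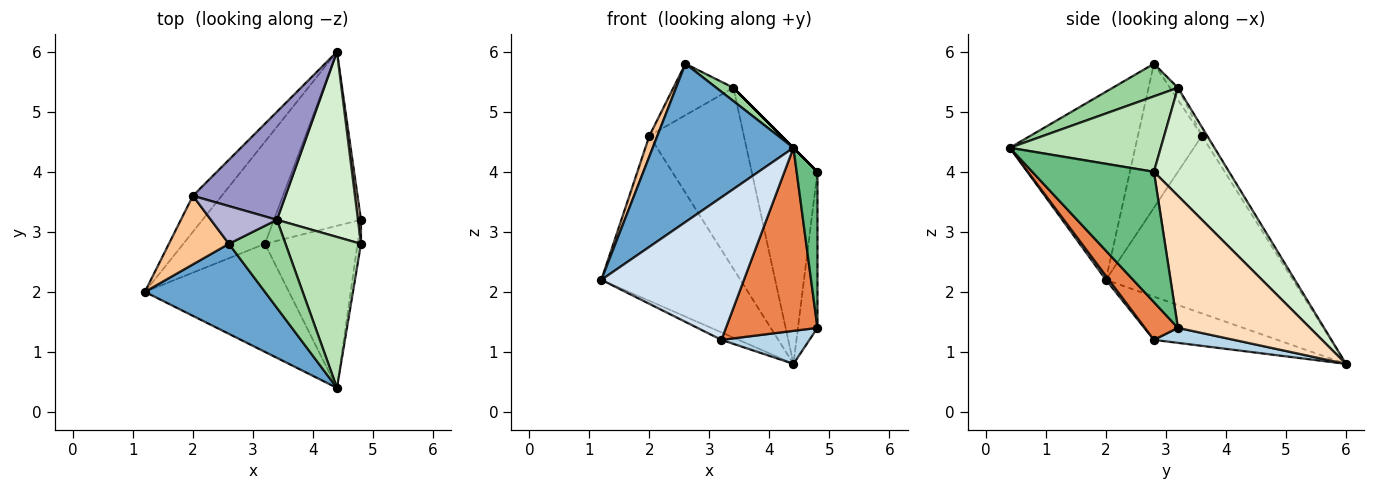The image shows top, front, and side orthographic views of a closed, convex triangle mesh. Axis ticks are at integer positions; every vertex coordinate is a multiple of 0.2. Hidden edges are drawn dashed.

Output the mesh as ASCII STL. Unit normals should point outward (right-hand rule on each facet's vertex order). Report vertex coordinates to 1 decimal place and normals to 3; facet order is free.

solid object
 facet normal -0.612 -0.687 0.391
  outer loop
   vertex 4.4 0.4 4.4
   vertex 2.6 2.8 5.8
   vertex 1.2 2.0 2.2
  endloop
 endfacet
 facet normal -0.467 0.065 -0.882
  outer loop
   vertex 3.2 2.8 1.2
   vertex 1.2 2.0 2.2
   vertex 4.4 6.0 0.8
  endloop
 endfacet
 facet normal 0.167 -0.184 -0.969
  outer loop
   vertex 3.2 2.8 1.2
   vertex 4.4 6.0 0.8
   vertex 4.8 3.2 1.4
  endloop
 endfacet
 facet normal 0.017 -0.797 -0.604
  outer loop
   vertex 3.2 2.8 1.2
   vertex 4.4 0.4 4.4
   vertex 1.2 2.0 2.2
  endloop
 endfacet
 facet normal 0.261 -0.723 -0.640
  outer loop
   vertex 3.2 2.8 1.2
   vertex 4.8 3.2 1.4
   vertex 4.4 0.4 4.4
  endloop
 endfacet
 facet normal -0.796 0.592 -0.129
  outer loop
   vertex 2.0 3.6 4.6
   vertex 4.4 6.0 0.8
   vertex 1.2 2.0 2.2
  endloop
 endfacet
 facet normal -0.917 -0.115 0.382
  outer loop
   vertex 2.0 3.6 4.6
   vertex 1.2 2.0 2.2
   vertex 2.6 2.8 5.8
  endloop
 endfacet
 facet normal 0.989 0.146 0.022
  outer loop
   vertex 4.8 2.8 4.0
   vertex 4.8 3.2 1.4
   vertex 4.4 6.0 0.8
  endloop
 endfacet
 facet normal 0.985 -0.169 -0.026
  outer loop
   vertex 4.8 2.8 4.0
   vertex 4.4 0.4 4.4
   vertex 4.8 3.2 1.4
  endloop
 endfacet
 facet normal 0.495 -0.130 0.859
  outer loop
   vertex 3.4 3.2 5.4
   vertex 2.6 2.8 5.8
   vertex 4.4 0.4 4.4
  endloop
 endfacet
 facet normal 0.707 0.000 0.707
  outer loop
   vertex 3.4 3.2 5.4
   vertex 4.4 0.4 4.4
   vertex 4.8 2.8 4.0
  endloop
 endfacet
 facet normal 0.655 0.573 0.492
  outer loop
   vertex 3.4 3.2 5.4
   vertex 4.8 2.8 4.0
   vertex 4.4 6.0 0.8
  endloop
 endfacet
 facet normal -0.047 0.858 0.512
  outer loop
   vertex 3.4 3.2 5.4
   vertex 4.4 6.0 0.8
   vertex 2.0 3.6 4.6
  endloop
 endfacet
 facet normal -0.107 0.802 0.588
  outer loop
   vertex 3.4 3.2 5.4
   vertex 2.0 3.6 4.6
   vertex 2.6 2.8 5.8
  endloop
 endfacet
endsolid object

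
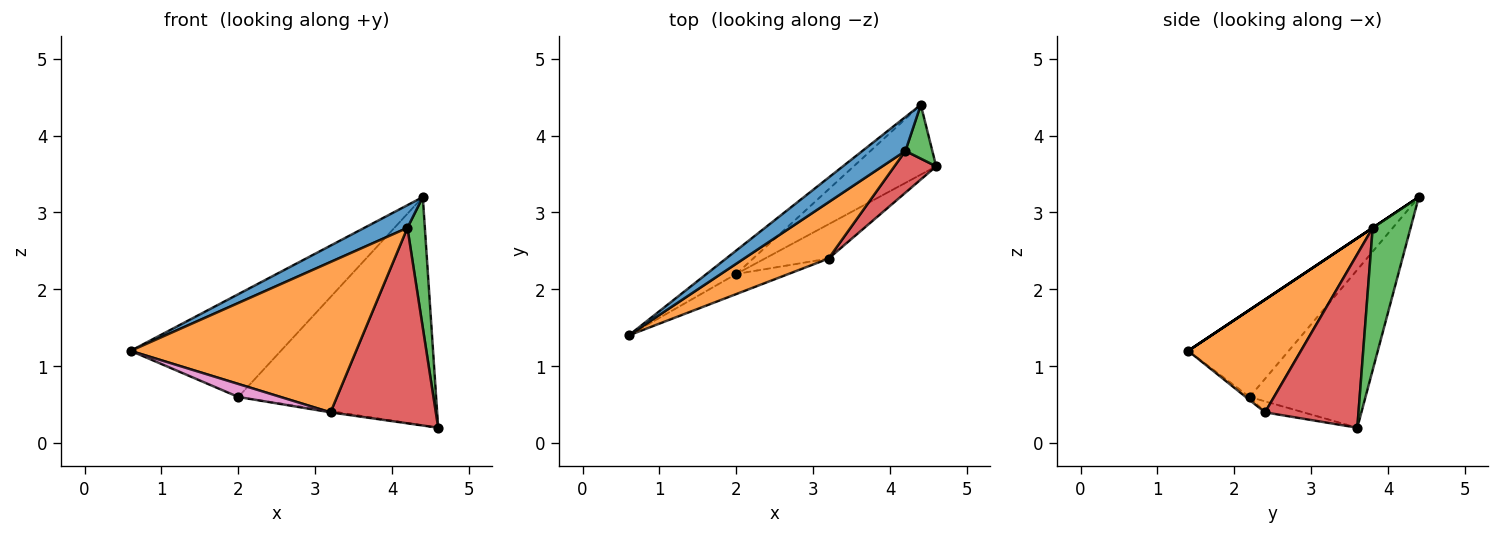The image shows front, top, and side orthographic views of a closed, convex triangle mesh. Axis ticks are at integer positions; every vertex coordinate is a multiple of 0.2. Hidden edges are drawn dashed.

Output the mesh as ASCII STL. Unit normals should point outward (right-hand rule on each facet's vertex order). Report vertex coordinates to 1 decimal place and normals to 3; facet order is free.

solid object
 facet normal 0.000 -0.555 0.832
  outer loop
   vertex 4.2 3.8 2.8
   vertex 4.4 4.4 3.2
   vertex 0.6 1.4 1.2
  endloop
 endfacet
 facet normal 0.424 -0.848 0.318
  outer loop
   vertex 4.2 3.8 2.8
   vertex 0.6 1.4 1.2
   vertex 3.2 2.4 0.4
  endloop
 endfacet
 facet normal 0.896 -0.411 0.169
  outer loop
   vertex 4.2 3.8 2.8
   vertex 4.6 3.6 0.2
   vertex 4.4 4.4 3.2
  endloop
 endfacet
 facet normal 0.656 -0.739 0.158
  outer loop
   vertex 4.2 3.8 2.8
   vertex 3.2 2.4 0.4
   vertex 4.6 3.6 0.2
  endloop
 endfacet
 facet normal -0.546 0.816 -0.186
  outer loop
   vertex 2.0 2.2 0.6
   vertex 0.6 1.4 1.2
   vertex 4.4 4.4 3.2
  endloop
 endfacet
 facet normal -0.489 0.834 -0.255
  outer loop
   vertex 2.0 2.2 0.6
   vertex 4.4 4.4 3.2
   vertex 4.6 3.6 0.2
  endloop
 endfacet
 facet normal -0.049 -0.543 -0.839
  outer loop
   vertex 2.0 2.2 0.6
   vertex 3.2 2.4 0.4
   vertex 0.6 1.4 1.2
  endloop
 endfacet
 facet normal -0.170 0.034 -0.985
  outer loop
   vertex 2.0 2.2 0.6
   vertex 4.6 3.6 0.2
   vertex 3.2 2.4 0.4
  endloop
 endfacet
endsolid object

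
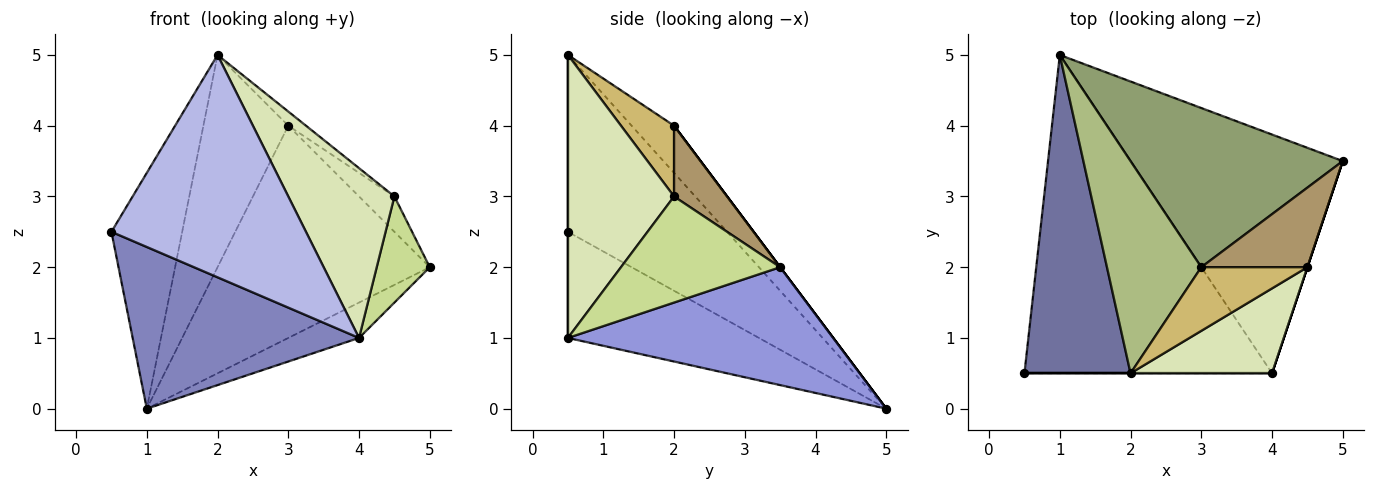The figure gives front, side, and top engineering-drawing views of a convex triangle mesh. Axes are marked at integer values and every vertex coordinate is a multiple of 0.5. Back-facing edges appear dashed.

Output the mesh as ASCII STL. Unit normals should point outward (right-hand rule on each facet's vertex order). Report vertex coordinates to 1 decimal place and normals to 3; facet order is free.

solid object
 facet normal -0.801 0.356 0.481
  outer loop
   vertex 2.0 0.5 5.0
   vertex 1.0 5.0 0.0
   vertex 0.5 0.5 2.5
  endloop
 endfacet
 facet normal -0.357 -0.423 -0.833
  outer loop
   vertex 4.0 0.5 1.0
   vertex 0.5 0.5 2.5
   vertex 1.0 5.0 0.0
  endloop
 endfacet
 facet normal 0.482 0.128 -0.867
  outer loop
   vertex 4.0 0.5 1.0
   vertex 1.0 5.0 0.0
   vertex 5.0 3.5 2.0
  endloop
 endfacet
 facet normal 0.000 -1.000 0.000
  outer loop
   vertex 4.0 0.5 1.0
   vertex 2.0 0.5 5.0
   vertex 0.5 0.5 2.5
  endloop
 endfacet
 facet normal 0.000 0.800 0.600
  outer loop
   vertex 3.0 2.0 4.0
   vertex 5.0 3.5 2.0
   vertex 1.0 5.0 0.0
  endloop
 endfacet
 facet normal -0.333 0.667 0.667
  outer loop
   vertex 3.0 2.0 4.0
   vertex 1.0 5.0 0.0
   vertex 2.0 0.5 5.0
  endloop
 endfacet
 facet normal 0.949 -0.316 0.000
  outer loop
   vertex 4.5 2.0 3.0
   vertex 4.0 0.5 1.0
   vertex 5.0 3.5 2.0
  endloop
 endfacet
 facet normal 0.667 -0.667 0.333
  outer loop
   vertex 4.5 2.0 3.0
   vertex 2.0 0.5 5.0
   vertex 4.0 0.5 1.0
  endloop
 endfacet
 facet normal 0.520 0.347 0.780
  outer loop
   vertex 4.5 2.0 3.0
   vertex 5.0 3.5 2.0
   vertex 3.0 2.0 4.0
  endloop
 endfacet
 facet normal 0.545 0.182 0.818
  outer loop
   vertex 4.5 2.0 3.0
   vertex 3.0 2.0 4.0
   vertex 2.0 0.5 5.0
  endloop
 endfacet
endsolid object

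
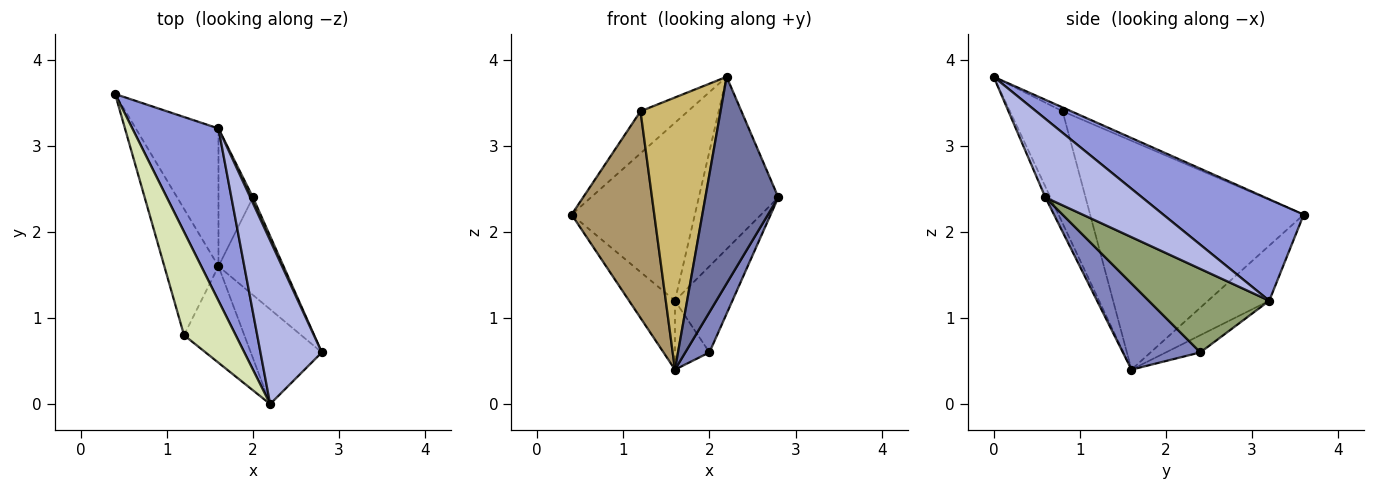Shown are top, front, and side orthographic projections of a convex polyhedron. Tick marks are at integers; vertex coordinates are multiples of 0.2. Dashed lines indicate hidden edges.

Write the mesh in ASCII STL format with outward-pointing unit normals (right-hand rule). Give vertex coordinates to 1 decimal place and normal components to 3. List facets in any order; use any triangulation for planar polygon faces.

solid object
 facet normal -0.063 -0.907 -0.416
  outer loop
   vertex 1.6 1.6 0.4
   vertex 2.8 0.6 2.4
   vertex 2.2 0.0 3.8
  endloop
 endfacet
 facet normal 0.774 -0.241 -0.585
  outer loop
   vertex 2.0 2.4 0.6
   vertex 2.8 0.6 2.4
   vertex 1.6 1.6 0.4
  endloop
 endfacet
 facet normal 0.634 0.556 0.538
  outer loop
   vertex 1.6 3.2 1.2
   vertex 0.4 3.6 2.2
   vertex 2.2 0.0 3.8
  endloop
 endfacet
 facet normal 0.662 0.544 0.517
  outer loop
   vertex 1.6 3.2 1.2
   vertex 2.2 0.0 3.8
   vertex 2.8 0.6 2.4
  endloop
 endfacet
 facet normal 0.902 0.430 0.029
  outer loop
   vertex 1.6 3.2 1.2
   vertex 2.8 0.6 2.4
   vertex 2.0 2.4 0.6
  endloop
 endfacet
 facet normal -0.512 0.384 -0.768
  outer loop
   vertex 1.6 3.2 1.2
   vertex 1.6 1.6 0.4
   vertex 0.4 3.6 2.2
  endloop
 endfacet
 facet normal -0.408 0.408 -0.816
  outer loop
   vertex 1.6 3.2 1.2
   vertex 2.0 2.4 0.6
   vertex 1.6 1.6 0.4
  endloop
 endfacet
 facet normal -0.068 0.376 0.924
  outer loop
   vertex 1.2 0.8 3.4
   vertex 2.2 0.0 3.8
   vertex 0.4 3.6 2.2
  endloop
 endfacet
 facet normal -0.911 -0.353 -0.215
  outer loop
   vertex 1.2 0.8 3.4
   vertex 0.4 3.6 2.2
   vertex 1.6 1.6 0.4
  endloop
 endfacet
 facet normal -0.527 -0.801 -0.284
  outer loop
   vertex 1.2 0.8 3.4
   vertex 1.6 1.6 0.4
   vertex 2.2 0.0 3.8
  endloop
 endfacet
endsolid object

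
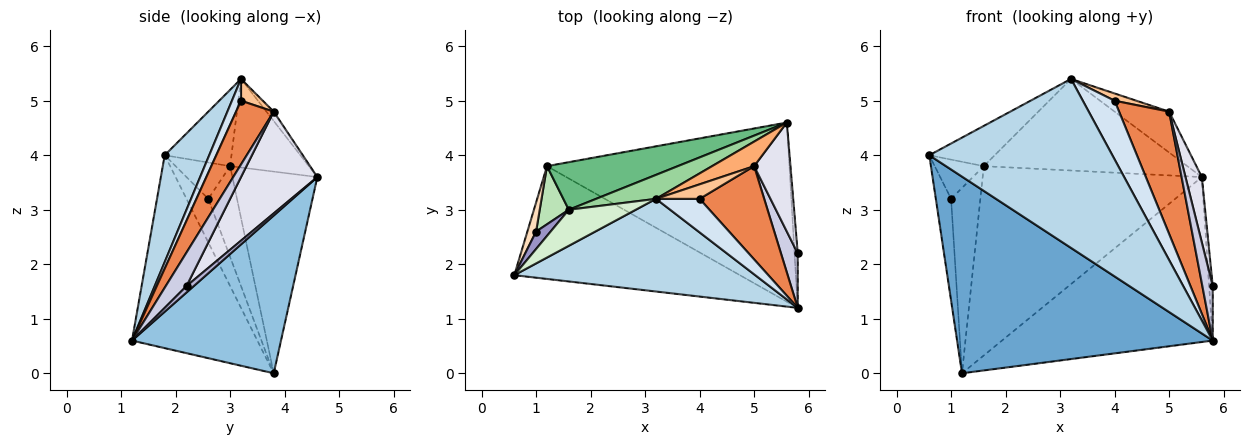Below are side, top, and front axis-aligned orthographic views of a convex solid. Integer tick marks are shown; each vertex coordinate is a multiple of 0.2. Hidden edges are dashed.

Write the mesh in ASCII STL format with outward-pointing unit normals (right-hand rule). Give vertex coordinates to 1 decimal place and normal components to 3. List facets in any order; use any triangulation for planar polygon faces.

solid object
 facet normal -0.391 -0.798 -0.458
  outer loop
   vertex 1.2 3.8 0.0
   vertex 5.8 1.2 0.6
   vertex 0.6 1.8 4.0
  endloop
 endfacet
 facet normal 0.432 0.611 -0.664
  outer loop
   vertex 1.2 3.8 0.0
   vertex 5.6 4.6 3.6
   vertex 5.8 1.2 0.6
  endloop
 endfacet
 facet normal 0.209 -0.858 0.470
  outer loop
   vertex 3.2 3.2 5.4
   vertex 0.6 1.8 4.0
   vertex 5.8 1.2 0.6
  endloop
 endfacet
 facet normal 0.241 -0.843 0.482
  outer loop
   vertex 3.2 3.2 5.4
   vertex 5.8 1.2 0.6
   vertex 4.0 3.2 5.0
  endloop
 endfacet
 facet normal 0.513 -0.682 0.520
  outer loop
   vertex 5.0 3.8 4.8
   vertex 4.0 3.2 5.0
   vertex 5.8 1.2 0.6
  endloop
 endfacet
 facet normal -0.114 0.852 0.511
  outer loop
   vertex 5.0 3.8 4.8
   vertex 5.6 4.6 3.6
   vertex 3.2 3.2 5.4
  endloop
 endfacet
 facet normal 0.408 -0.408 0.816
  outer loop
   vertex 5.0 3.8 4.8
   vertex 3.2 3.2 5.4
   vertex 4.0 3.2 5.0
  endloop
 endfacet
 facet normal -0.808 0.566 0.162
  outer loop
   vertex 1.0 2.6 3.2
   vertex 1.2 3.8 0.0
   vertex 0.6 1.8 4.0
  endloop
 endfacet
 facet normal -0.352 0.908 0.228
  outer loop
   vertex 1.6 3.0 3.8
   vertex 5.6 4.6 3.6
   vertex 1.2 3.8 0.0
  endloop
 endfacet
 facet normal -0.351 0.906 0.237
  outer loop
   vertex 1.6 3.0 3.8
   vertex 3.2 3.2 5.4
   vertex 5.6 4.6 3.6
  endloop
 endfacet
 facet normal -0.683 0.697 0.219
  outer loop
   vertex 1.6 3.0 3.8
   vertex 1.2 3.8 0.0
   vertex 1.0 2.6 3.2
  endloop
 endfacet
 facet normal -0.605 0.593 0.531
  outer loop
   vertex 1.6 3.0 3.8
   vertex 0.6 1.8 4.0
   vertex 3.2 3.2 5.4
  endloop
 endfacet
 facet normal -0.712 0.641 0.285
  outer loop
   vertex 1.6 3.0 3.8
   vertex 1.0 2.6 3.2
   vertex 0.6 1.8 4.0
  endloop
 endfacet
 facet normal 0.816 0.408 -0.408
  outer loop
   vertex 5.8 2.2 1.6
   vertex 5.8 1.2 0.6
   vertex 5.6 4.6 3.6
  endloop
 endfacet
 facet normal 0.816 -0.408 0.408
  outer loop
   vertex 5.8 2.2 1.6
   vertex 5.0 3.8 4.8
   vertex 5.8 1.2 0.6
  endloop
 endfacet
 facet normal 0.923 -0.198 0.330
  outer loop
   vertex 5.8 2.2 1.6
   vertex 5.6 4.6 3.6
   vertex 5.0 3.8 4.8
  endloop
 endfacet
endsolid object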